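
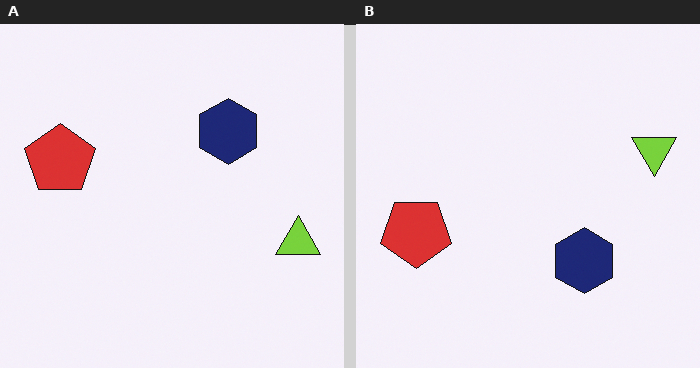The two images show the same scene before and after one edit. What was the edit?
It was flipped vertically (top ↔ bottom).

The navy hexagon is in the top of the left (A) image and the bottom of the right (B) — shapes on opposite sides of the horizontal midline have swapped in a mirror flip.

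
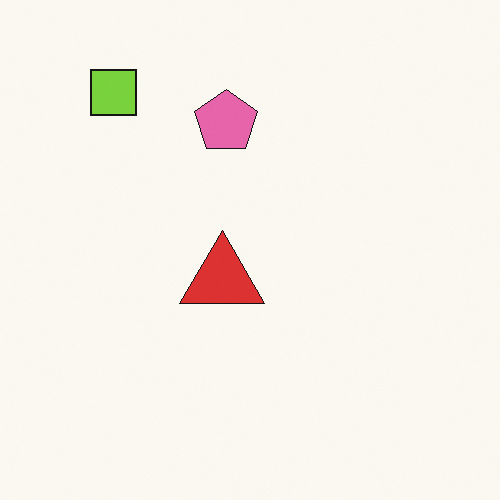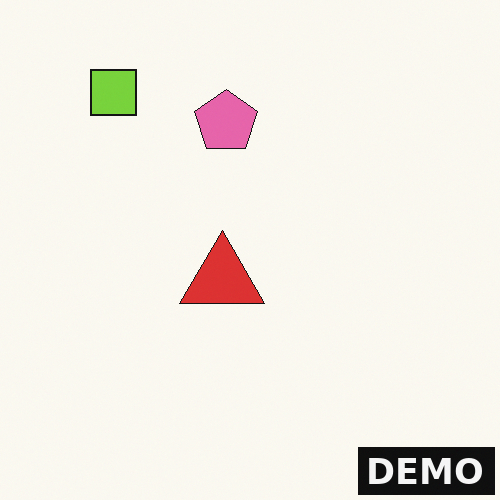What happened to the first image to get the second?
It was watermarked with the text "DEMO" in the lower-right corner.

A dark label reading "DEMO" appears in the lower-right corner.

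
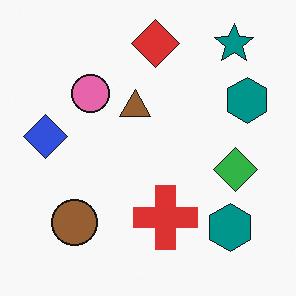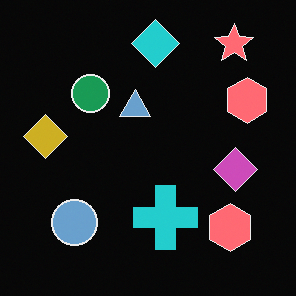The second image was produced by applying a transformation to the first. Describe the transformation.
The image was color-inverted (negative).

The light background has become dark and every shape's color is its complement — a photographic negative.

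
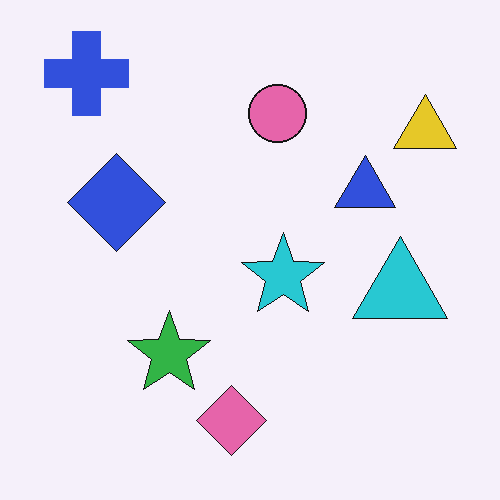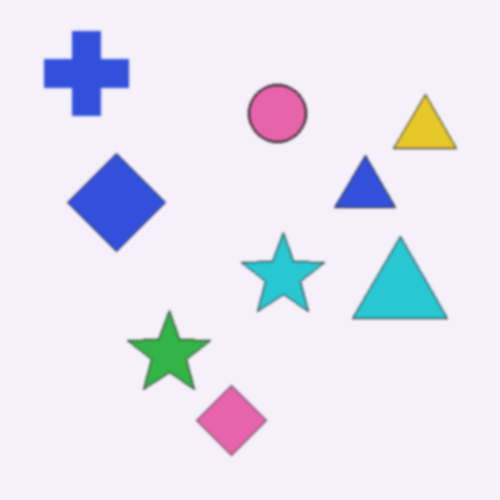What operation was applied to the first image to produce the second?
The image was given a subtle gaussian blur.

Shape edges and outlines are uniformly softened across the whole image.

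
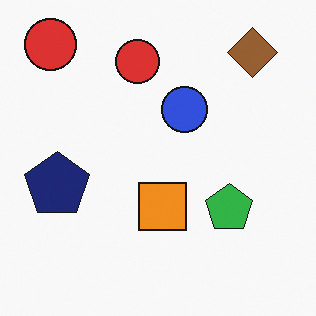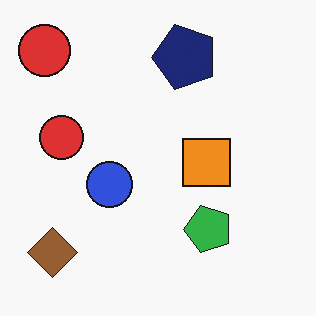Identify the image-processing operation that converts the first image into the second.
It was transposed (reflected across the top-left ↔ bottom-right diagonal).

Shapes have swapped their row and column positions — what was in the top-right is now in the bottom-left — a diagonal reflection.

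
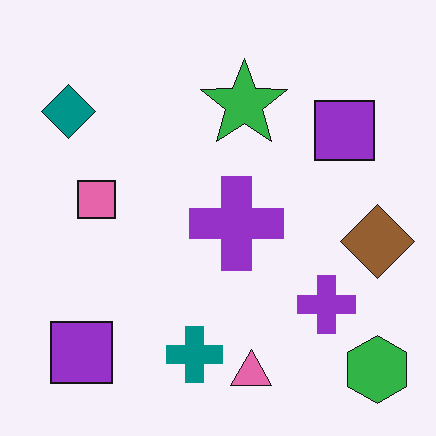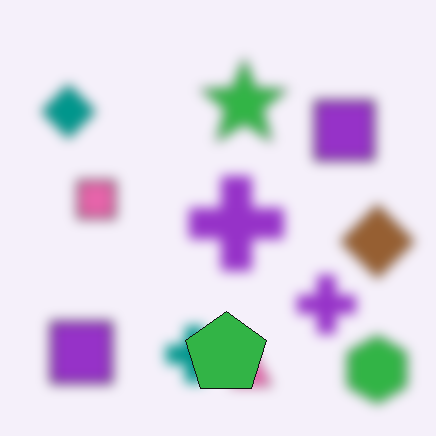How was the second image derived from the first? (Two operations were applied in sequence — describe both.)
It was heavily blurred, then overlaid with an additional green pentagon.

Shape edges and outlines are uniformly softened across the whole image. A green pentagon appears in the second image that is absent from the first.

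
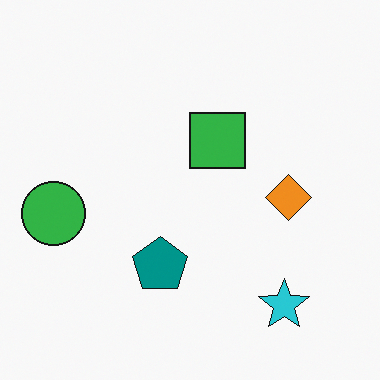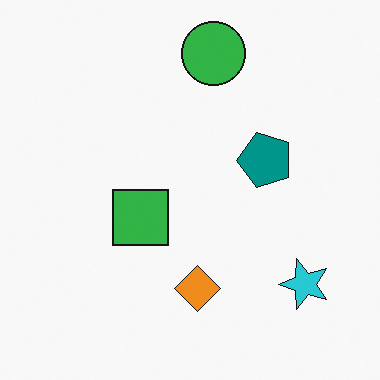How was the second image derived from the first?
The image was transposed (reflected across the top-left ↔ bottom-right diagonal).

Shapes have swapped their row and column positions — what was in the top-right is now in the bottom-left — a diagonal reflection.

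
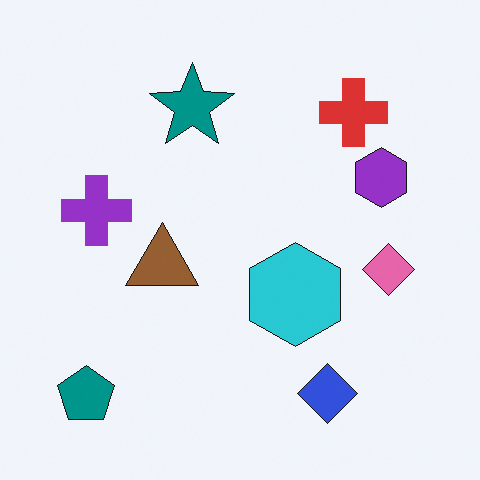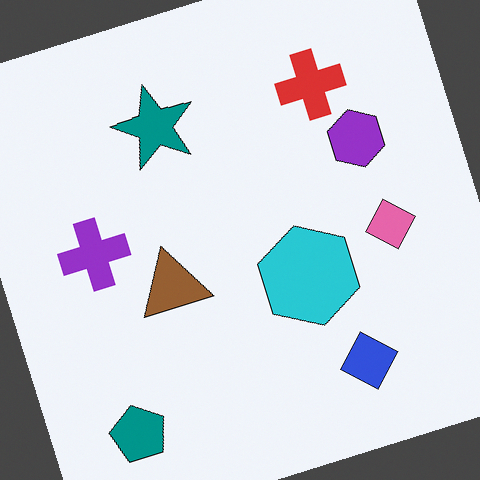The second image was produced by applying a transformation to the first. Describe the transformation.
It was rotated counter-clockwise by a moderate amount.

Every shape is tilted by the same angle and the image corners show triangular fill wedges — a whole-image rotation by a non-right angle.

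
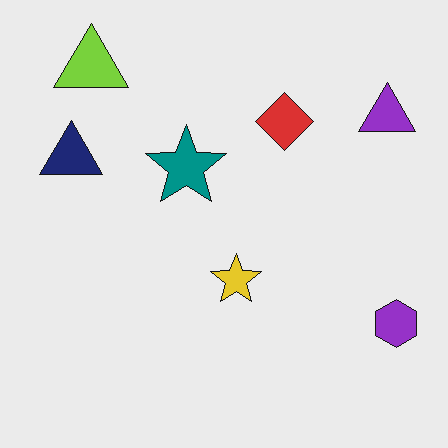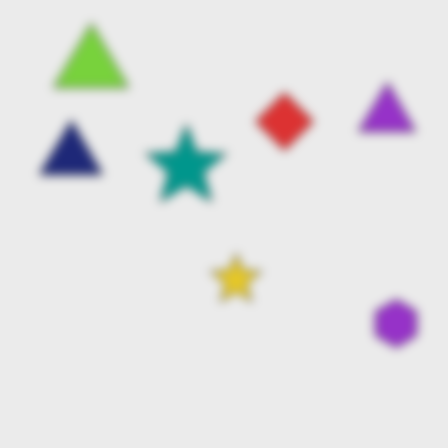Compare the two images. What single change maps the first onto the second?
The second image is the first heavily blurred.

Shape edges and outlines are uniformly softened across the whole image.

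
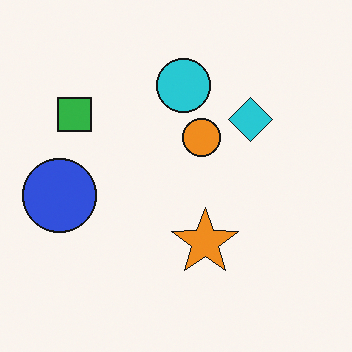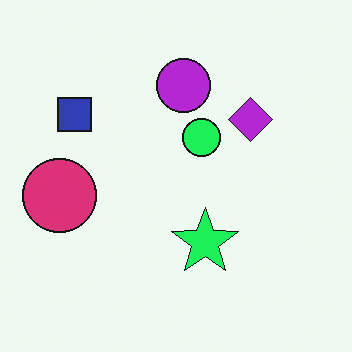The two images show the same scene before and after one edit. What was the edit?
The image was hue-shifted through roughly a third of the color wheel.

Every shape's color has rotated by the same amount around the hue wheel — a uniform hue shift.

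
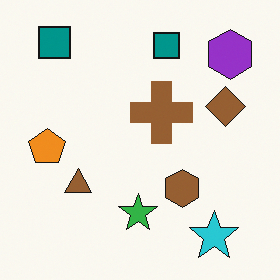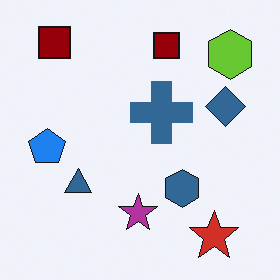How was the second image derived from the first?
The transformation is: hue-shifted through roughly half the color wheel.

Every shape's color has rotated by the same amount around the hue wheel — a uniform hue shift.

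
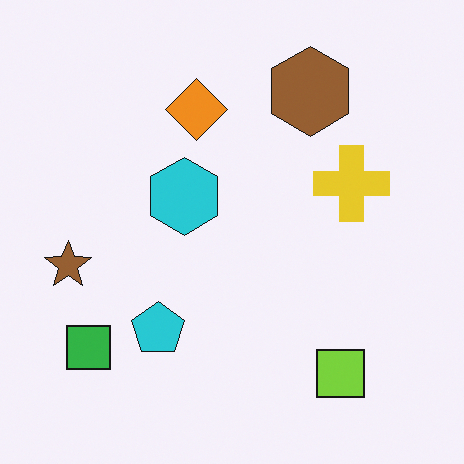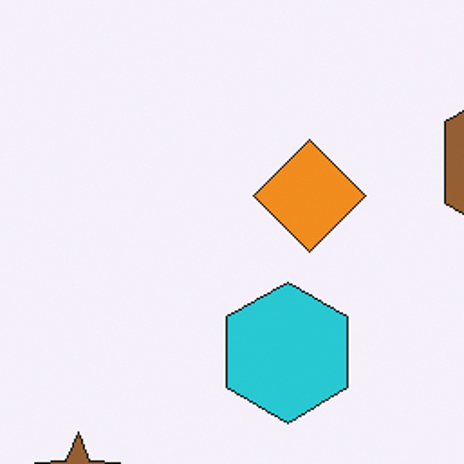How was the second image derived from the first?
Cropped to a noticeably smaller region and rescaled.

The visible shapes are larger and the field of view is narrower; shapes near the original edges may be partly or wholly outside the frame — a crop-and-rescale.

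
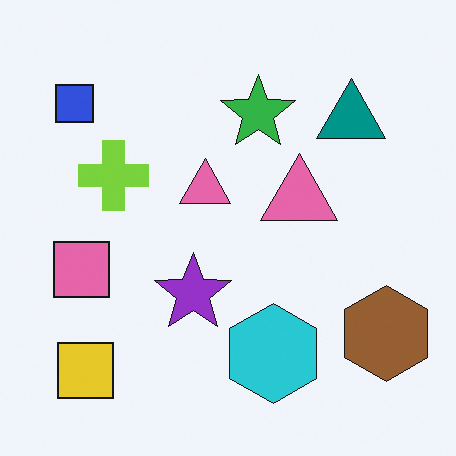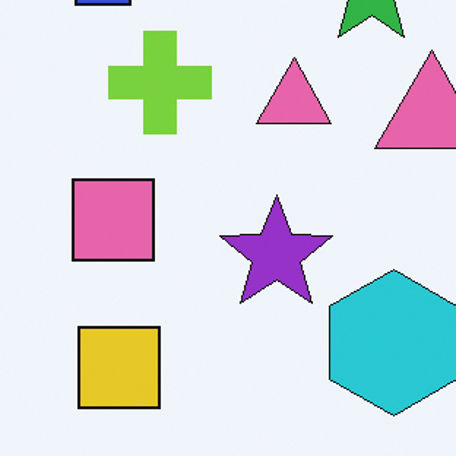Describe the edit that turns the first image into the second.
Cropped to a modestly smaller region and rescaled.

The visible shapes are larger and the field of view is narrower; shapes near the original edges may be partly or wholly outside the frame — a crop-and-rescale.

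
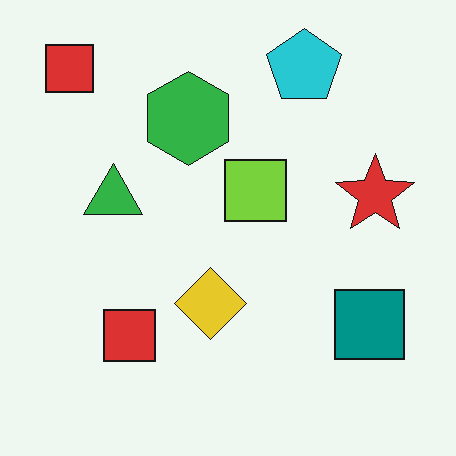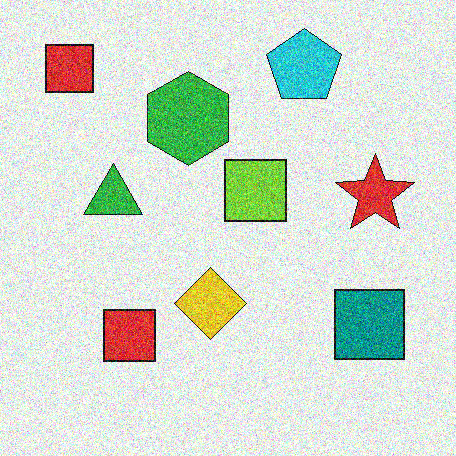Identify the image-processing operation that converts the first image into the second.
The image was degraded with a thick layer of grain.

Random speckle covers the whole image, including the flat background.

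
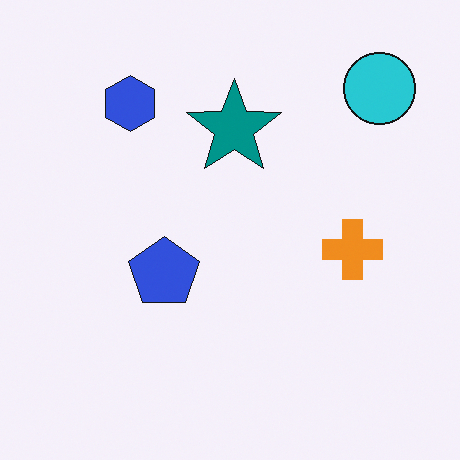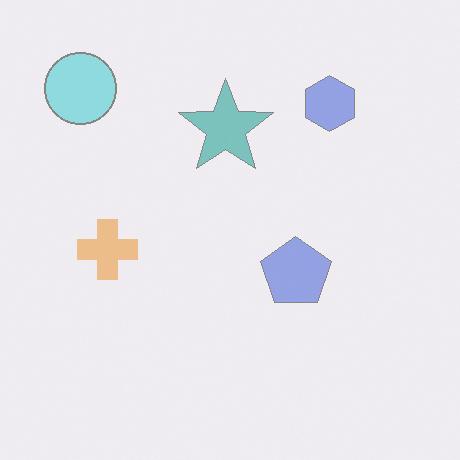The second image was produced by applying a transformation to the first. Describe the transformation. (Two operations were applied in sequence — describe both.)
Flipped horizontally (left ↔ right), then washed out (contrast reduced).

The cyan circle is in the top-right of the first image and the top-left of the second — shapes on opposite sides of the vertical midline have swapped in a mirror flip. Tones are pushed toward mid-grey across the whole image — a global contrast change.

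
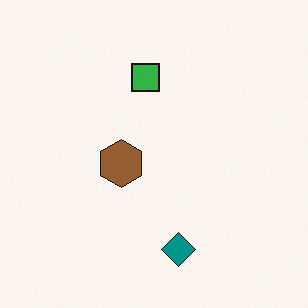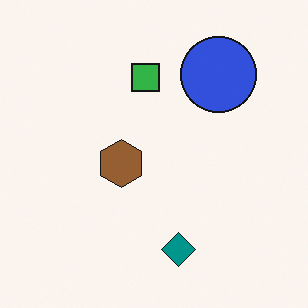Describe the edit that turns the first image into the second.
The image was overlaid with an additional blue circle.

A blue circle appears in the second image that is absent from the first.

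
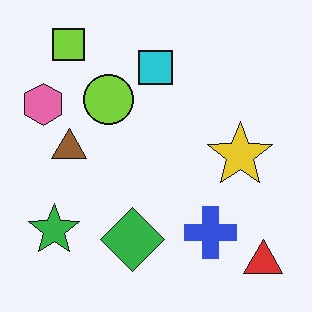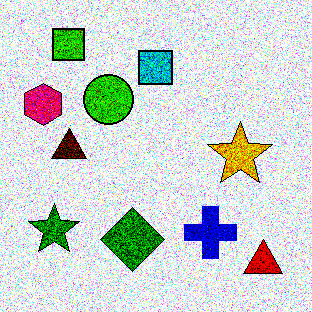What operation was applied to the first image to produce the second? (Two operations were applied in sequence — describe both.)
The transformation is: degraded with strong gaussian noise, then given much higher contrast.

Random speckle covers the whole image, including the flat background. Tones are pushed away from mid-grey across the whole image — a global contrast change.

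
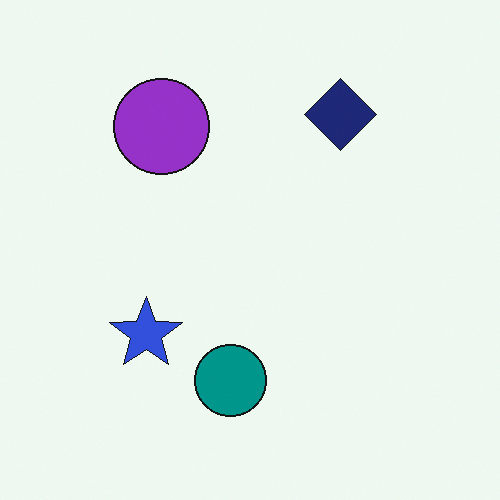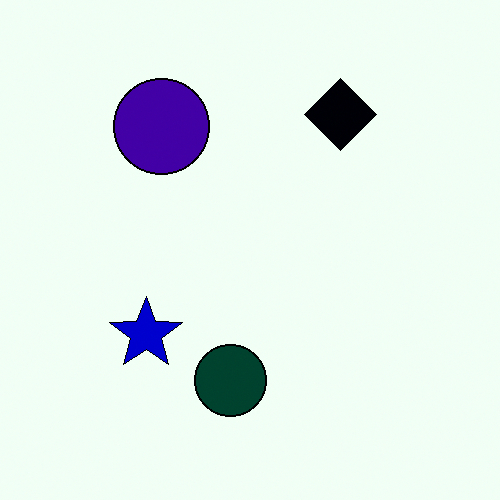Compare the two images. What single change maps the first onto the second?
The second image is the first given much higher contrast.

Tones are pushed away from mid-grey across the whole image — a global contrast change.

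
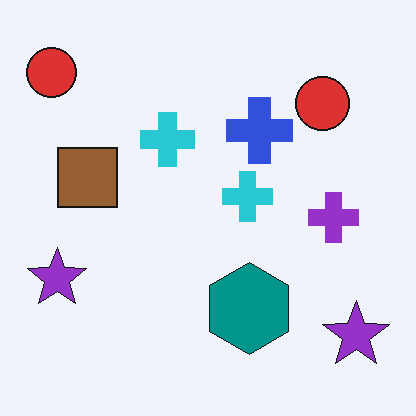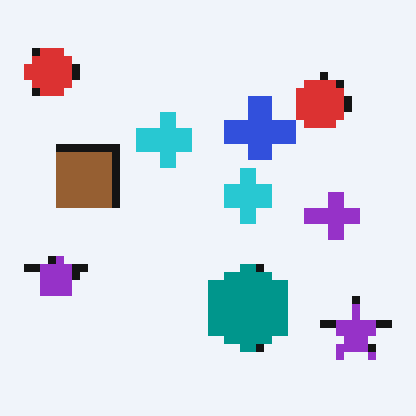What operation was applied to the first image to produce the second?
It was moderately pixelated.

Shapes are reduced to large square blocks; fine edges and outlines are lost — a downscale-then-upscale (mosaic) effect.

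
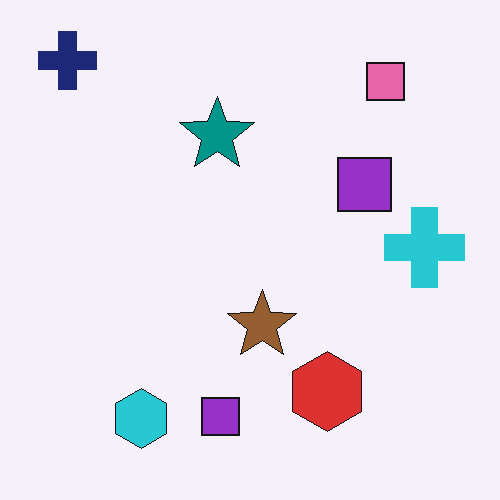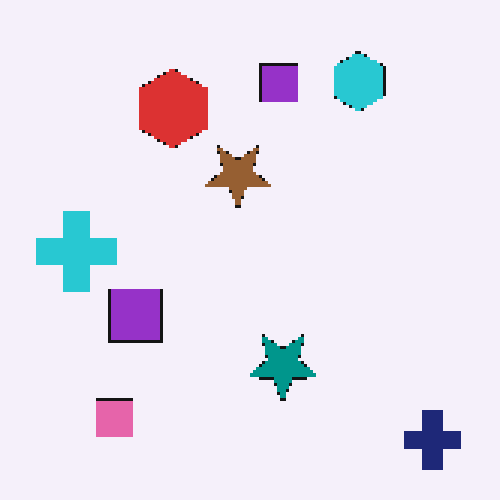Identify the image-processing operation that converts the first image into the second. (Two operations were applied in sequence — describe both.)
The second image is the first lightly pixelated (a mild mosaic effect), then rotated 180°.

Shapes are reduced to large square blocks; fine edges and outlines are lost — a downscale-then-upscale (mosaic) effect. The navy cross sits in the top-left of the first image and the bottom-right of the second — consistent with a whole-image 180° rotation.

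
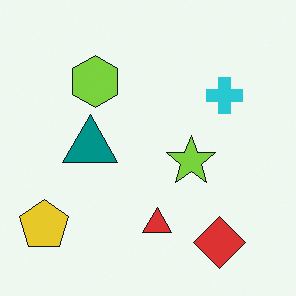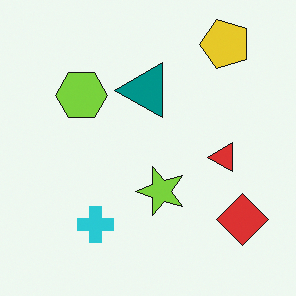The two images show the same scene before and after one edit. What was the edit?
The transformation is: transposed (reflected across the top-left ↔ bottom-right diagonal).

Shapes have swapped their row and column positions — what was in the top-right is now in the bottom-left — a diagonal reflection.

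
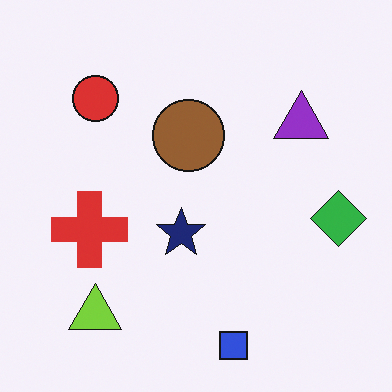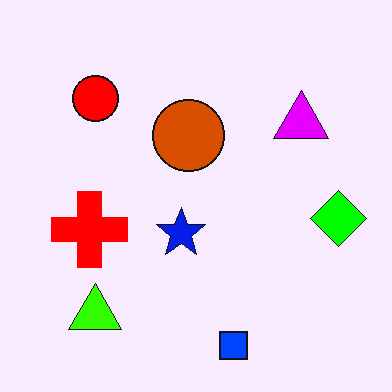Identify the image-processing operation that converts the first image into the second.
This is the original image made much more vivid (saturation change).

All colors are more vivid — a global saturation change.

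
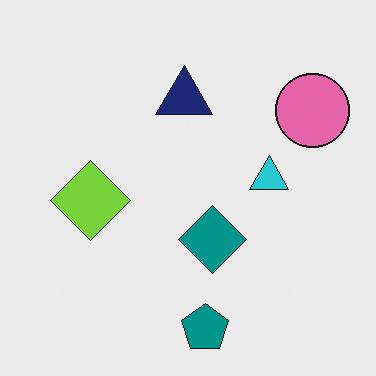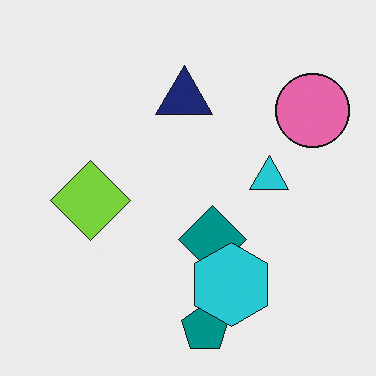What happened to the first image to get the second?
The second image is the first overlaid with an additional cyan hexagon.

A cyan hexagon appears in the second image that is absent from the first.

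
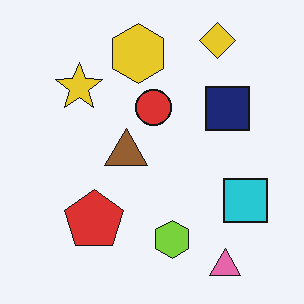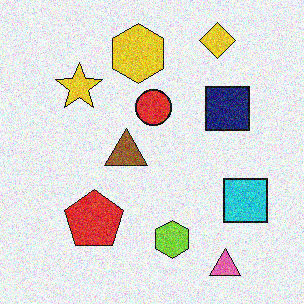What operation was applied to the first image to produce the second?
The image was degraded with visible gaussian noise.

Random speckle covers the whole image, including the flat background.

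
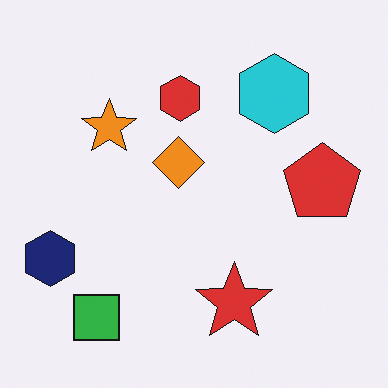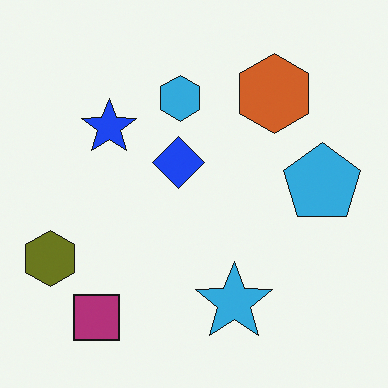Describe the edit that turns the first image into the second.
The second image is the first hue-shifted by a large amount.

Every shape's color has rotated by the same amount around the hue wheel — a uniform hue shift.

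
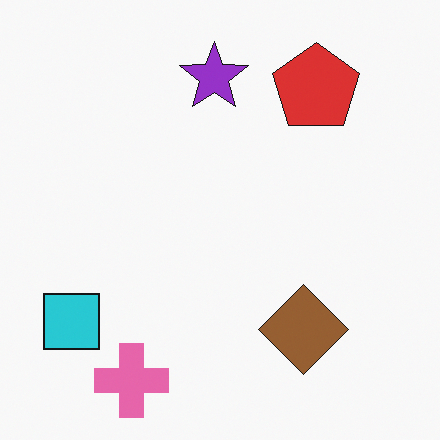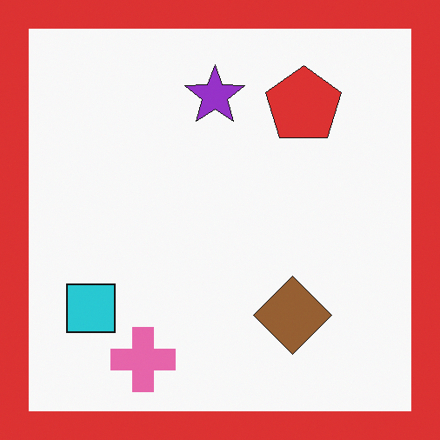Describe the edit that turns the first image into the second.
The transformation is: framed with a red border.

A solid red frame runs around the edge of the second image, with the content slightly shrunk inside it.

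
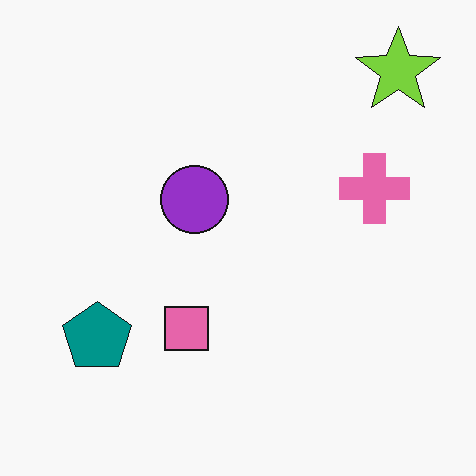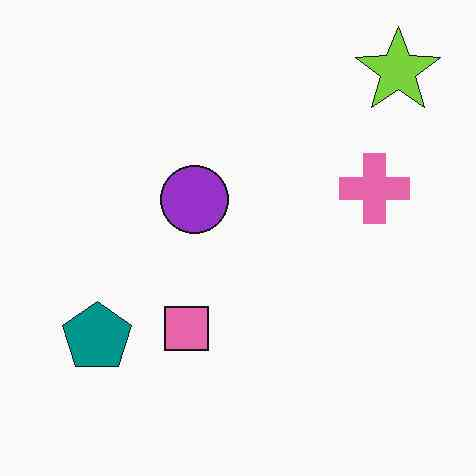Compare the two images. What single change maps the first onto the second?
The transformation is: given moderate JPEG compression.

Blocky 8×8 compression artifacts appear around shape edges and the flat background shows ringing — characteristic JPEG degradation.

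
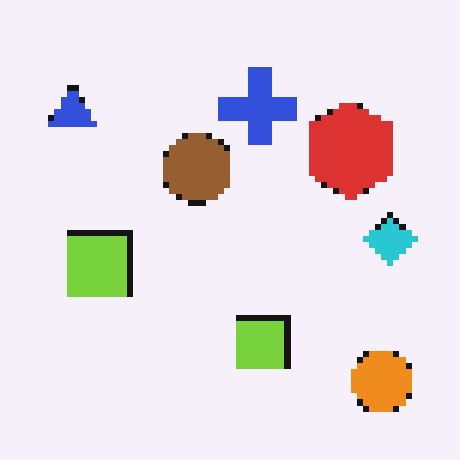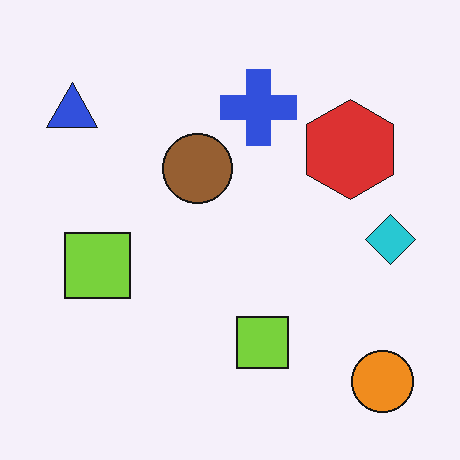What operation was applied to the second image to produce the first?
The image was moderately pixelated.

Shapes are reduced to large square blocks; fine edges and outlines are lost — a downscale-then-upscale (mosaic) effect.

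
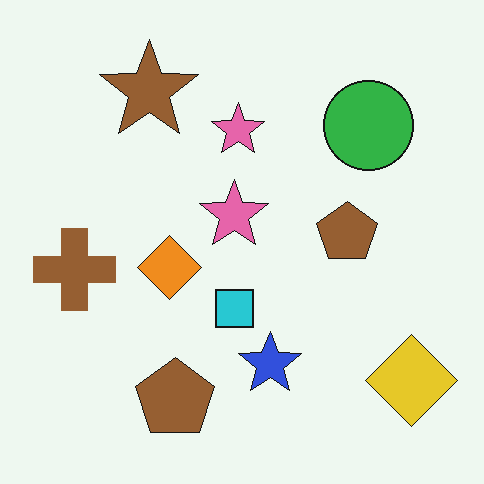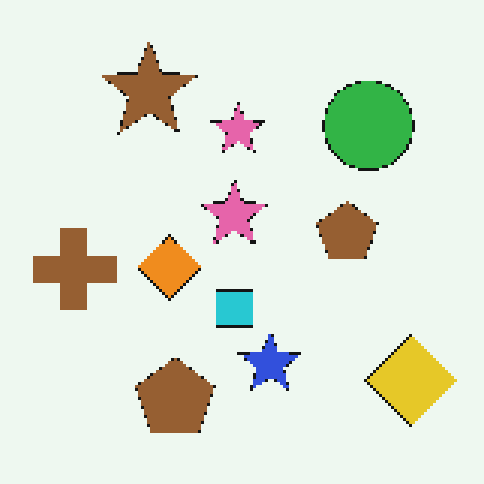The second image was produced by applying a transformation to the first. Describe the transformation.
The transformation is: mildly pixelated.

Shapes are reduced to large square blocks; fine edges and outlines are lost — a downscale-then-upscale (mosaic) effect.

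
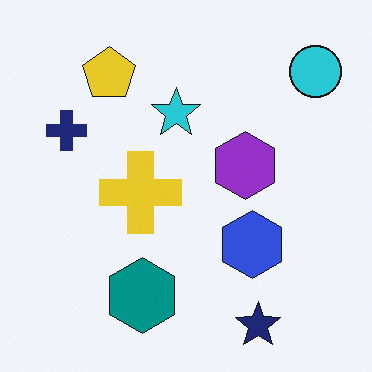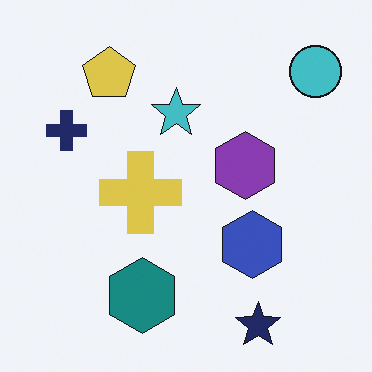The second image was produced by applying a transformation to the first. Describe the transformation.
The transformation is: slightly desaturated.

All colors are more muted and greyish — a global saturation change.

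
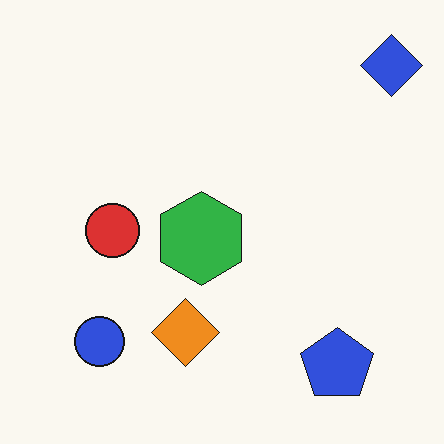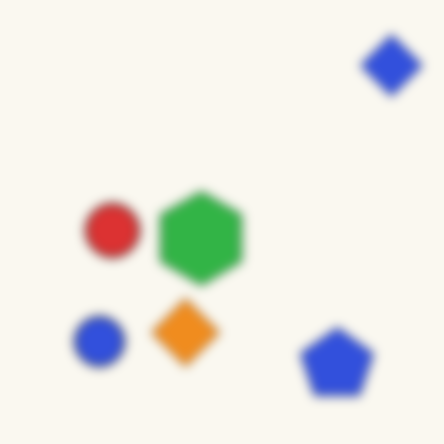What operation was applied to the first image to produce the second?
Strongly gaussian-blurred.

Shape edges and outlines are uniformly softened across the whole image.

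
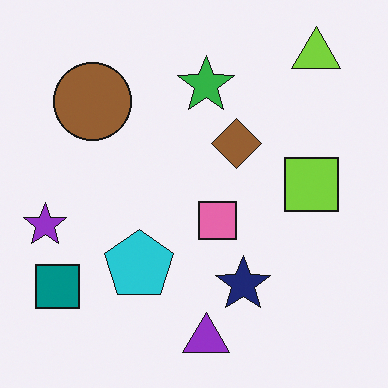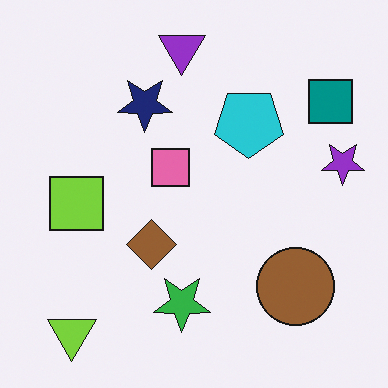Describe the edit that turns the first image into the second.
This is the original image rotated 180°.

The lime triangle sits in the top-right of the first image and the bottom-left of the second — consistent with a whole-image 180° rotation.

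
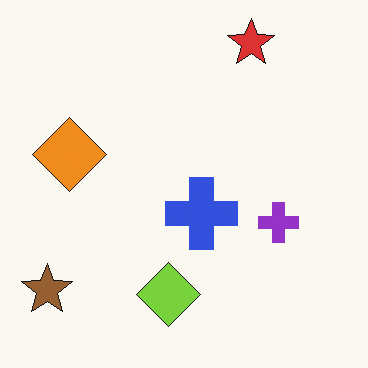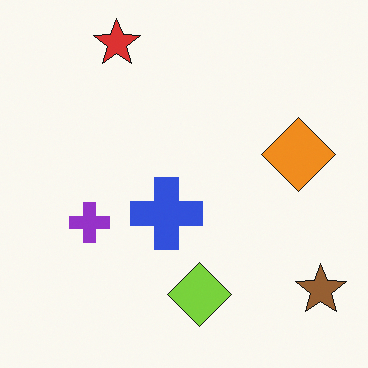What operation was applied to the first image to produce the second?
Flipped horizontally (left ↔ right).

The brown star is in the bottom-left of the first image and the bottom-right of the second — shapes on opposite sides of the vertical midline have swapped in a mirror flip.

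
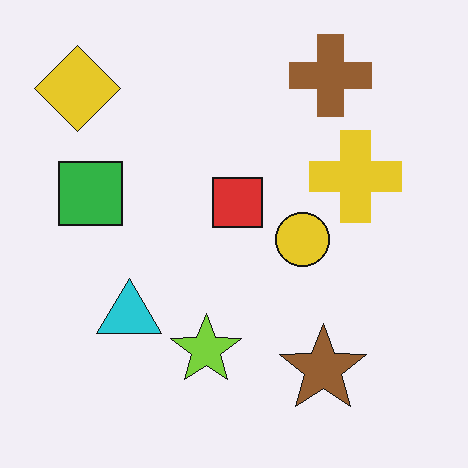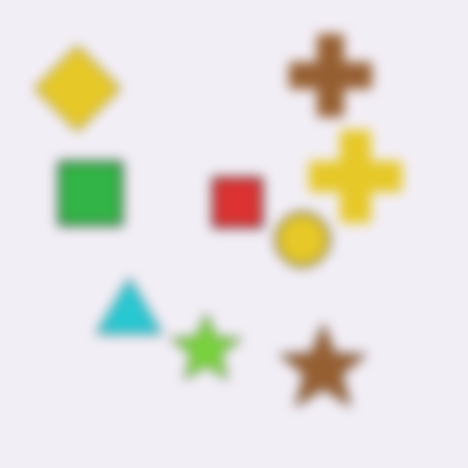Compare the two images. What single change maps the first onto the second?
This is the original image strongly gaussian-blurred.

Shape edges and outlines are uniformly softened across the whole image.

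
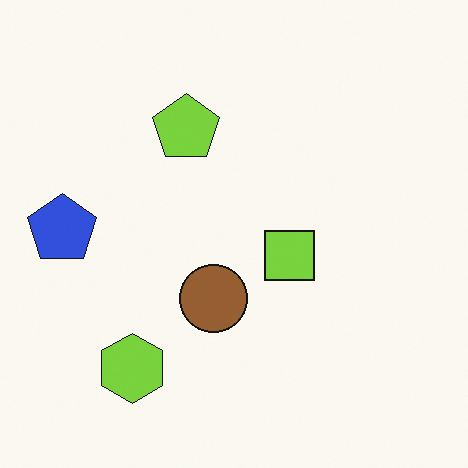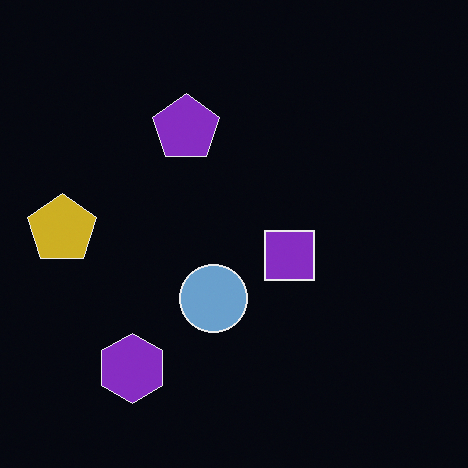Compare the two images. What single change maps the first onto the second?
It was color-inverted (negative).

The light background has become dark and every shape's color is its complement — a photographic negative.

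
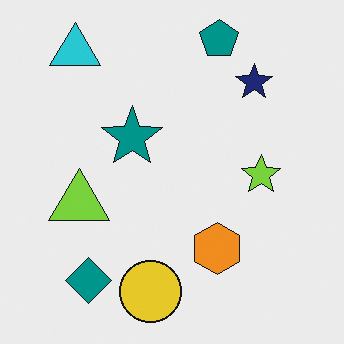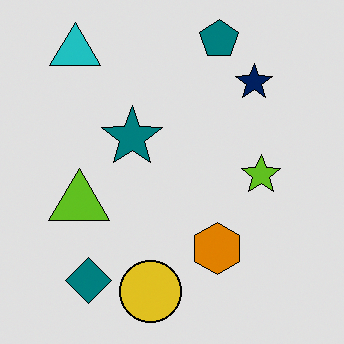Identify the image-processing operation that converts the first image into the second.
The transformation is: posterized to a reduced palette.

Each flat color has snapped to a coarser quantized level — most visibly, the near-white background has dropped to a flat grey.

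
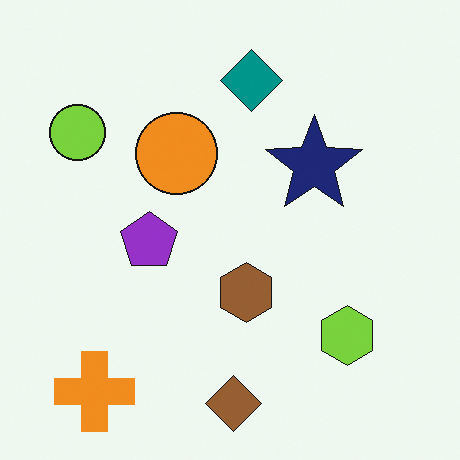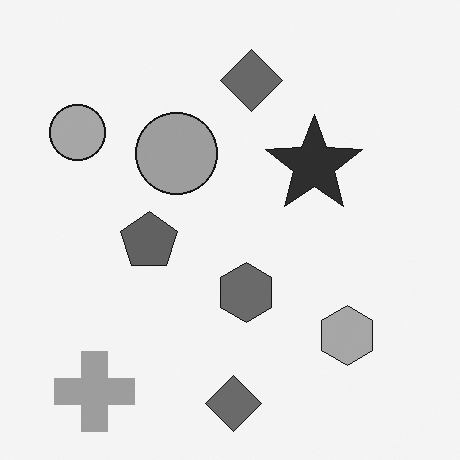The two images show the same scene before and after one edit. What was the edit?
This is the original image converted to grayscale.

All color is removed — every shape is now a shade of grey.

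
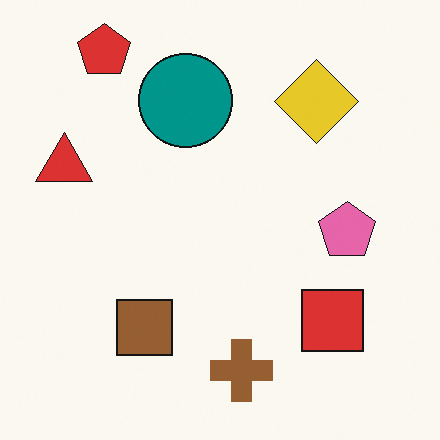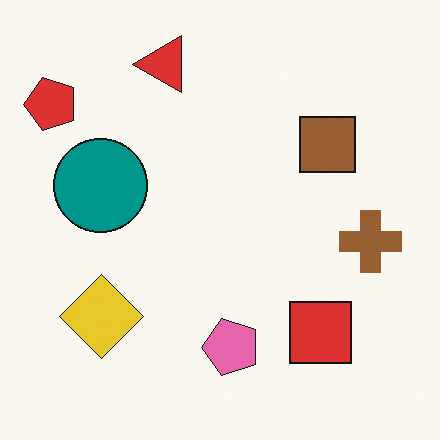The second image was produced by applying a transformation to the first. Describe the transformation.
The transformation is: transposed (reflected across the top-left ↔ bottom-right diagonal).

Shapes have swapped their row and column positions — what was in the top-right is now in the bottom-left — a diagonal reflection.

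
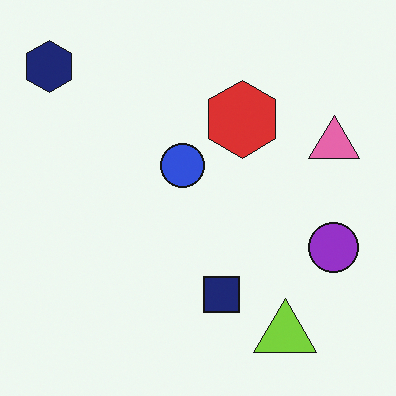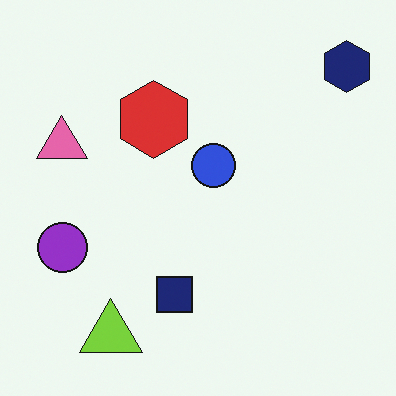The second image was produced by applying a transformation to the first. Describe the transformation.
The second image is the first flipped horizontally (left ↔ right).

The navy hexagon is in the top-left of the first image and the top-right of the second — shapes on opposite sides of the vertical midline have swapped in a mirror flip.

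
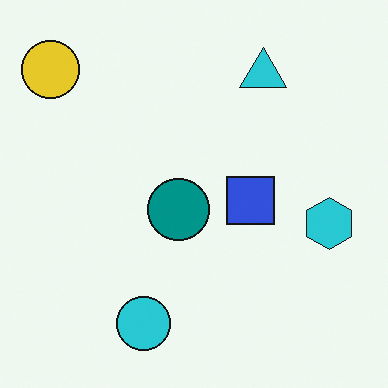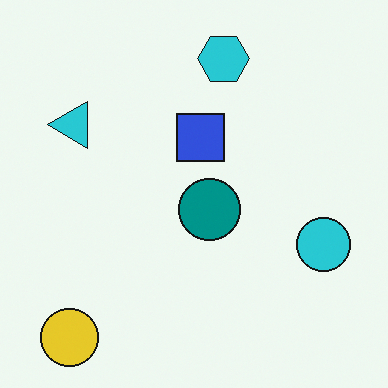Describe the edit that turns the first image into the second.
It was rotated 90° counter-clockwise.

The yellow circle sits in the top-left of the first image and the bottom-left of the second — consistent with a whole-image 90° counter-clockwise rotation.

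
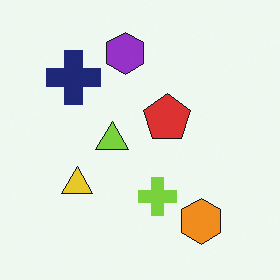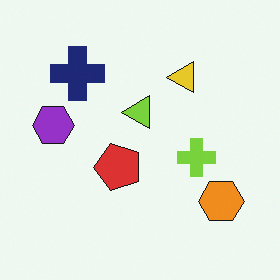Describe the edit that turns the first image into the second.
The transformation is: transposed (reflected across the top-left ↔ bottom-right diagonal).

Shapes have swapped their row and column positions — what was in the top-right is now in the bottom-left — a diagonal reflection.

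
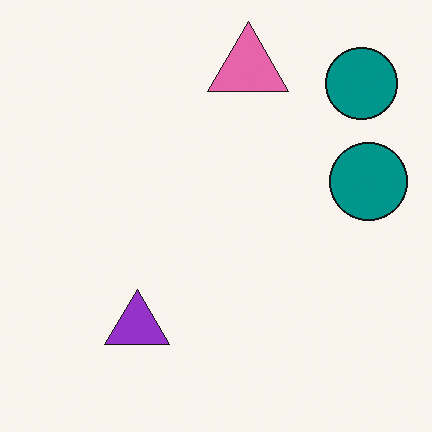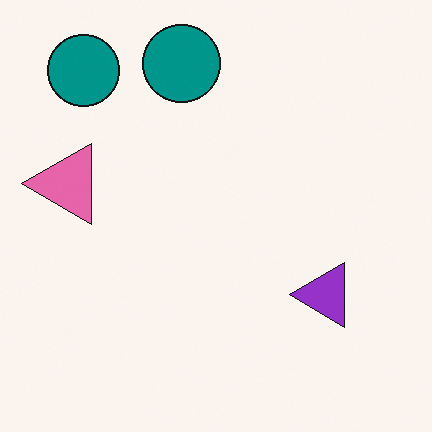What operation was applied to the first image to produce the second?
This is the original image rotated 90° counter-clockwise.

The pink triangle sits in the top of the first image and the left of the second — consistent with a whole-image 90° counter-clockwise rotation.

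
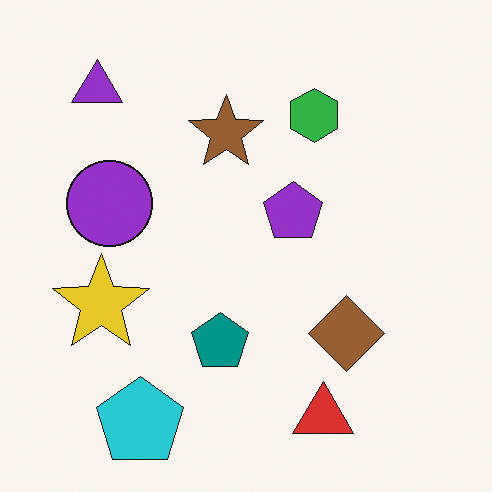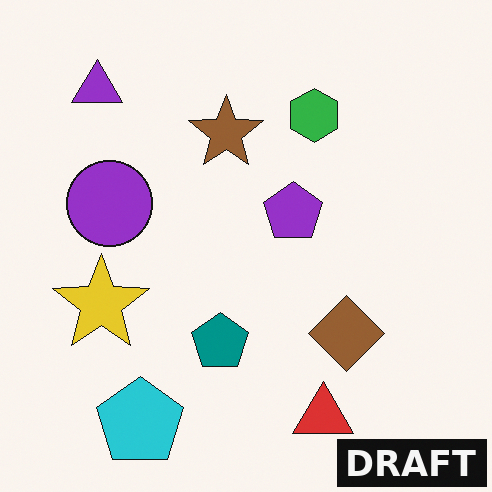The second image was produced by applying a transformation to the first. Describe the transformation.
The transformation is: watermarked with the text "DRAFT" in the lower-right corner.

A dark label reading "DRAFT" appears in the lower-right corner.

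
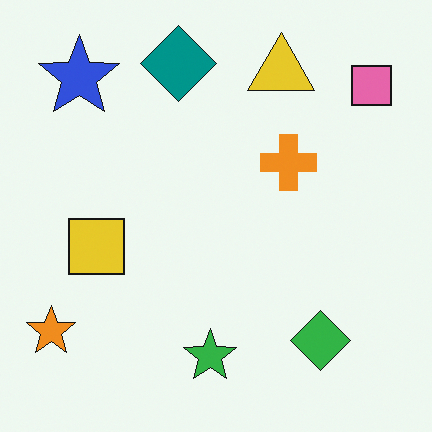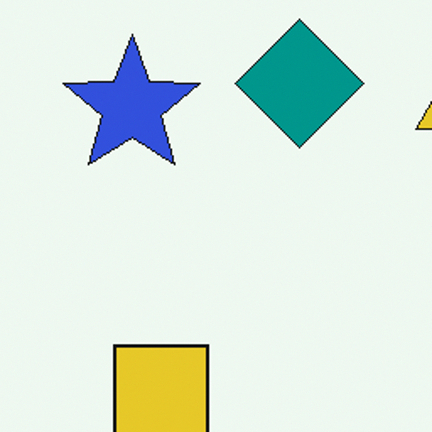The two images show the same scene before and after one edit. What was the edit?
Cropped tightly and scaled back up.

The visible shapes are larger and the field of view is narrower; shapes near the original edges may be partly or wholly outside the frame — a crop-and-rescale.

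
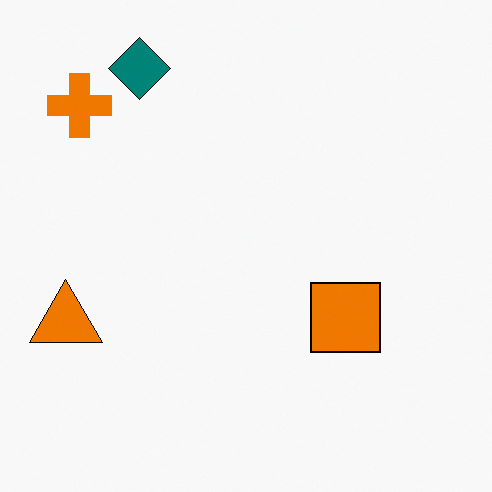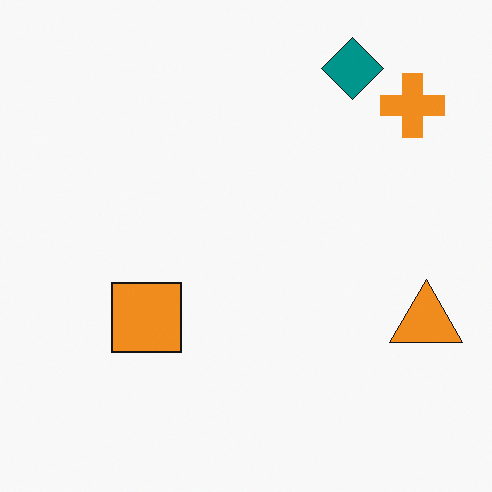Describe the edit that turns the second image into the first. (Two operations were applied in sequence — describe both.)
The first image is the second flipped horizontally (left ↔ right), then given slightly increased contrast.

The orange triangle is in the right of the second image and the left of the first — shapes on opposite sides of the vertical midline have swapped in a mirror flip. Tones are pushed away from mid-grey across the whole image — a global contrast change.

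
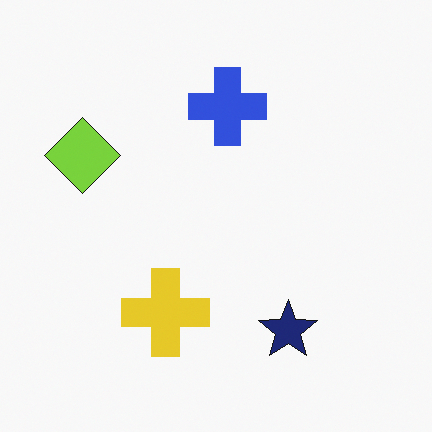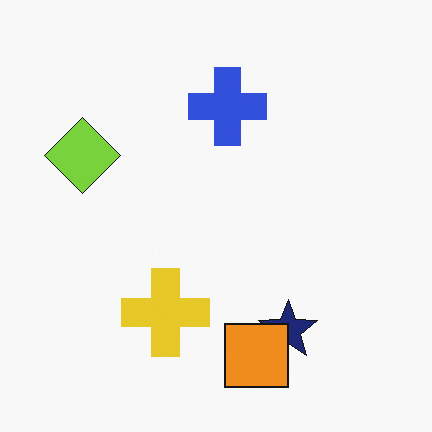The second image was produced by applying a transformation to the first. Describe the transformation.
The second image is the first overlaid with an additional orange square.

An orange square appears in the second image that is absent from the first.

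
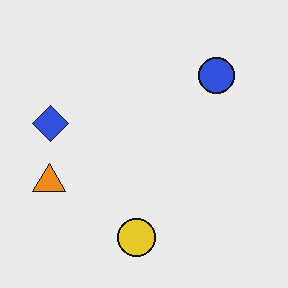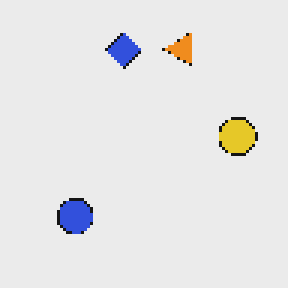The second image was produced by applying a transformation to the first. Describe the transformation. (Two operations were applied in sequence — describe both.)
The transformation is: transposed (reflected across the top-left ↔ bottom-right diagonal), then mildly pixelated.

Shapes have swapped their row and column positions — what was in the top-right is now in the bottom-left — a diagonal reflection. Shapes are reduced to large square blocks; fine edges and outlines are lost — a downscale-then-upscale (mosaic) effect.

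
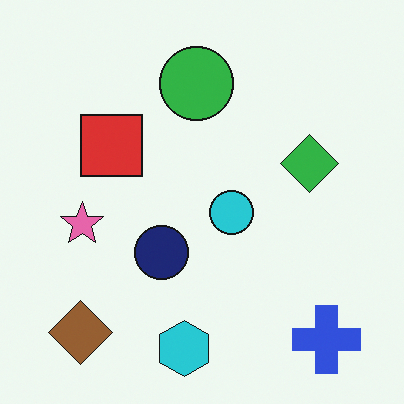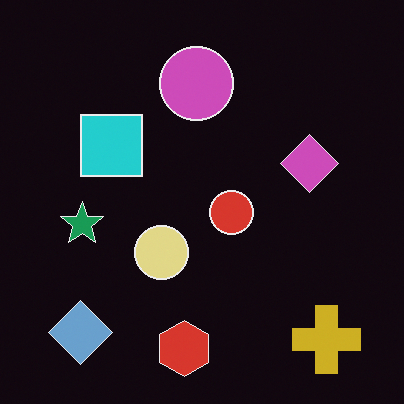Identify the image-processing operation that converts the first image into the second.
The image was color-inverted (negative).

The light background has become dark and every shape's color is its complement — a photographic negative.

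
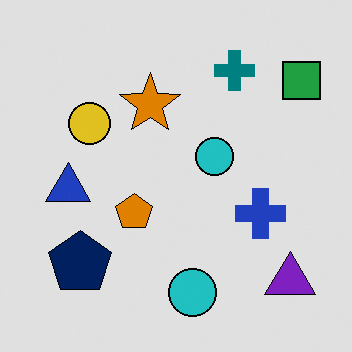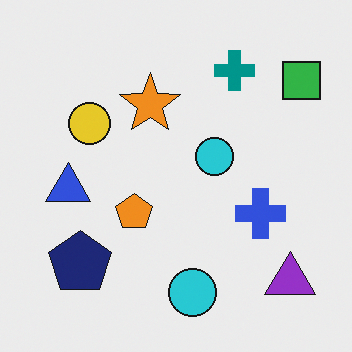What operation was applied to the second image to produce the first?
The transformation is: posterized to a reduced palette.

Each flat color has snapped to a coarser quantized level — most visibly, the near-white background has dropped to a flat grey.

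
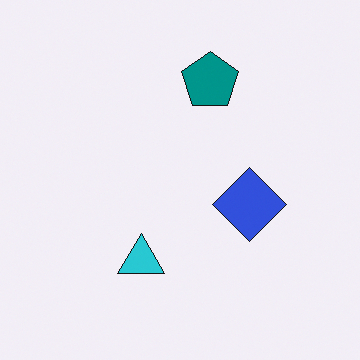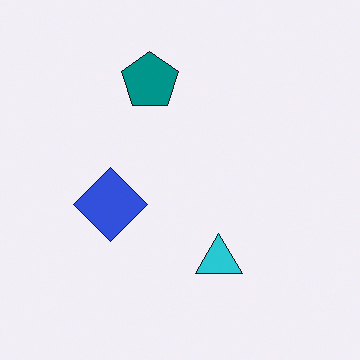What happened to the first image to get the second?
The transformation is: flipped horizontally (left ↔ right).

The blue diamond is in the right of the first image and the left of the second — shapes on opposite sides of the vertical midline have swapped in a mirror flip.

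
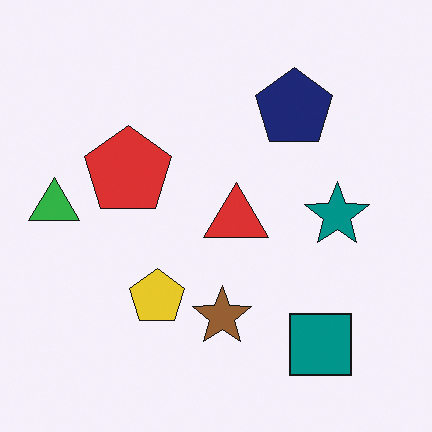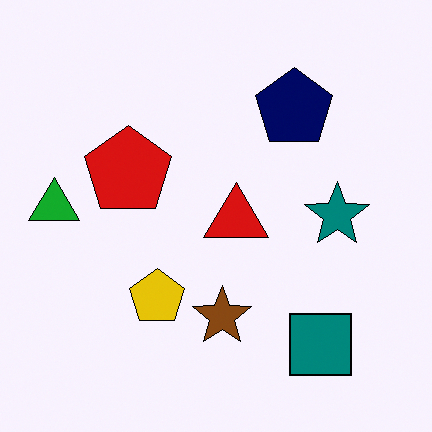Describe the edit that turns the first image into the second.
This is the original image given slightly increased contrast.

Tones are pushed away from mid-grey across the whole image — a global contrast change.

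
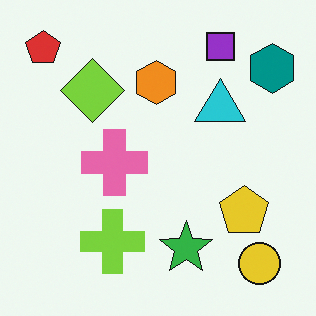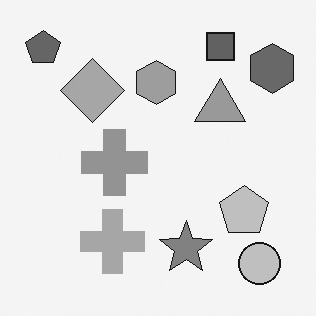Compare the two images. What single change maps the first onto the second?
It was converted to grayscale.

All color is removed — every shape is now a shade of grey.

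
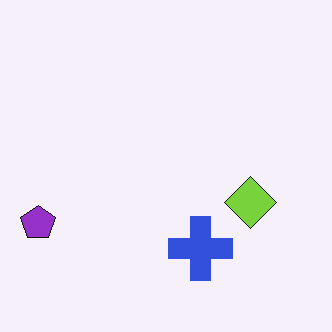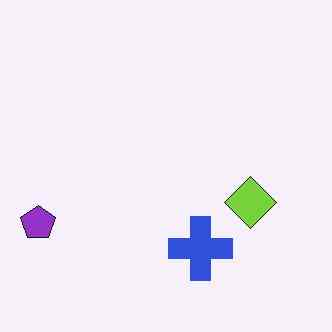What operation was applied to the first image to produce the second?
It was JPEG-compressed with visible artifacts.

Blocky 8×8 compression artifacts appear around shape edges and the flat background shows ringing — characteristic JPEG degradation.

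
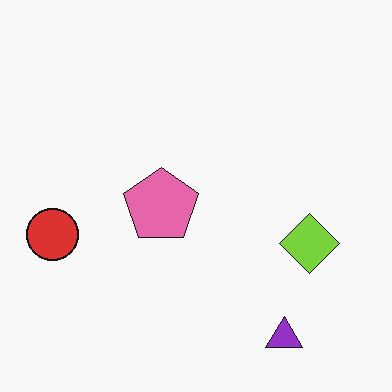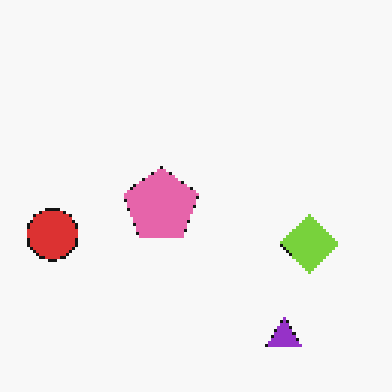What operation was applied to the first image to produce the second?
Lightly pixelated (a mild mosaic effect).

Shapes are reduced to large square blocks; fine edges and outlines are lost — a downscale-then-upscale (mosaic) effect.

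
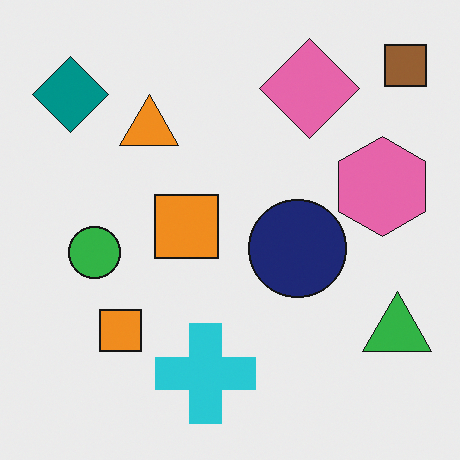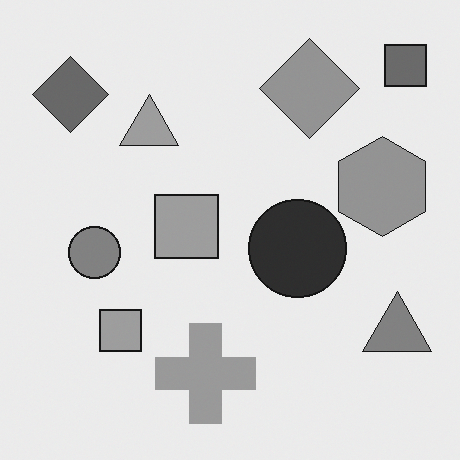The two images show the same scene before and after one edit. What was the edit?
Converted to grayscale.

All color is removed — every shape is now a shade of grey.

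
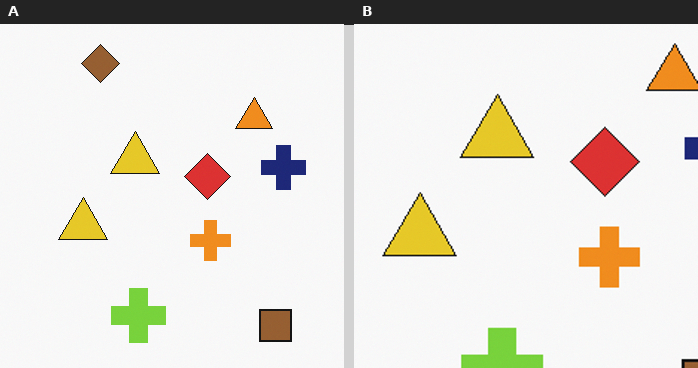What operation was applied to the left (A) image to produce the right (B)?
Cropped to a modestly smaller region and rescaled.

The visible shapes are larger and the field of view is narrower; shapes near the original edges may be partly or wholly outside the frame — a crop-and-rescale.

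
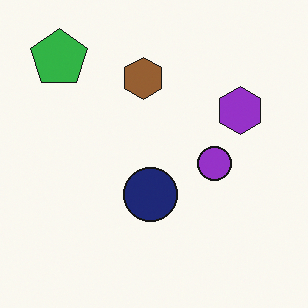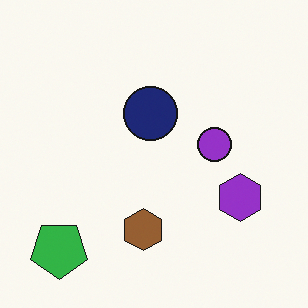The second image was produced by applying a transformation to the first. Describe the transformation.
The transformation is: flipped vertically (top ↔ bottom).

The green pentagon is in the top-left of the first image and the bottom-left of the second — shapes on opposite sides of the horizontal midline have swapped in a mirror flip.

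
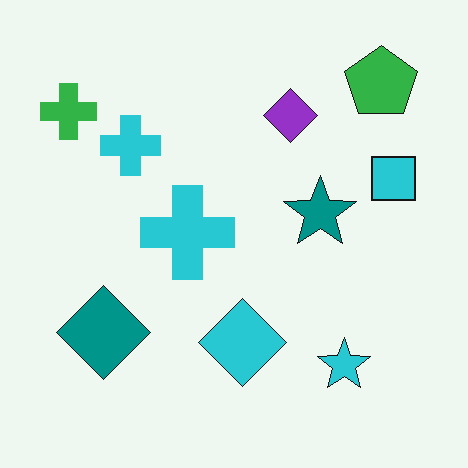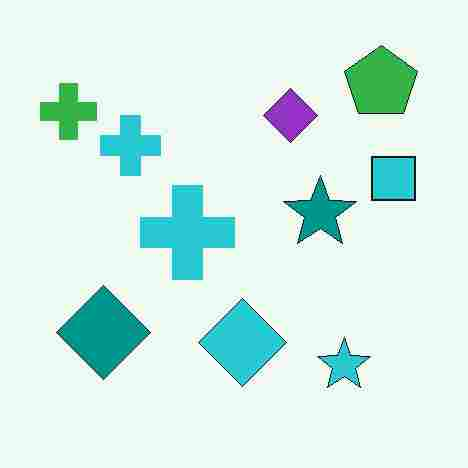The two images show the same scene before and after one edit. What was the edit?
This is the original image degraded with heavy JPEG compression.

Blocky 8×8 compression artifacts appear around shape edges and the flat background shows ringing — characteristic JPEG degradation.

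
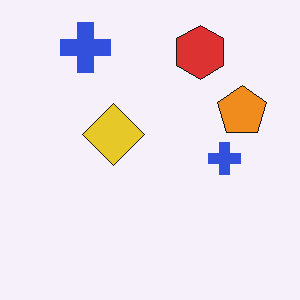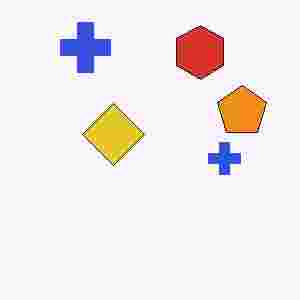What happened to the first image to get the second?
It was heavily JPEG-compressed with obvious blocking artifacts.

Blocky 8×8 compression artifacts appear around shape edges and the flat background shows ringing — characteristic JPEG degradation.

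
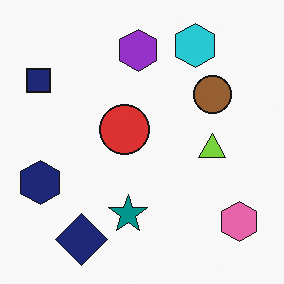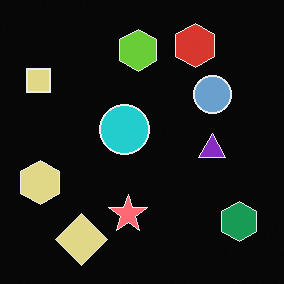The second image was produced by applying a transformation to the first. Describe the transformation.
The image was color-inverted (negative).

The light background has become dark and every shape's color is its complement — a photographic negative.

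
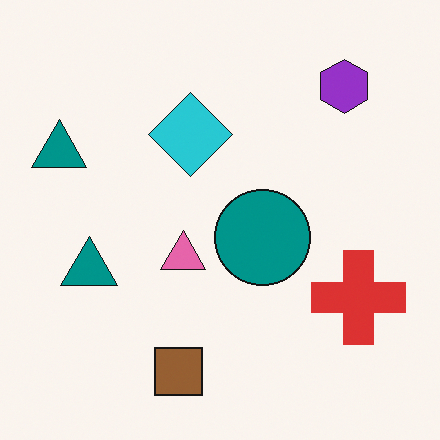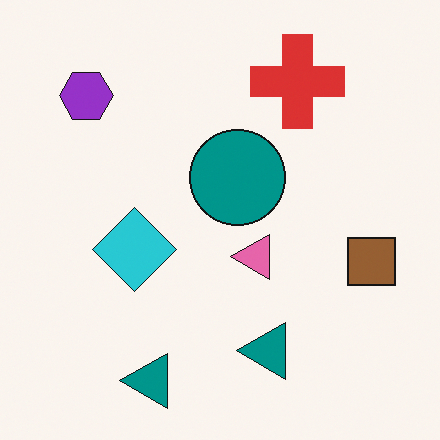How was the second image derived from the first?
Rotated 90° counter-clockwise.

The purple hexagon sits in the top-right of the first image and the top-left of the second — consistent with a whole-image 90° counter-clockwise rotation.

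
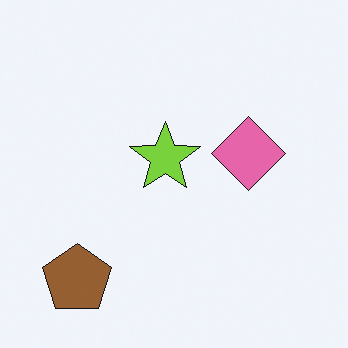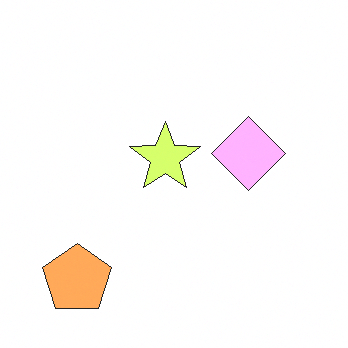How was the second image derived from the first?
The transformation is: noticeably brightened.

Every pixel — background and shapes alike — is uniformly brightened.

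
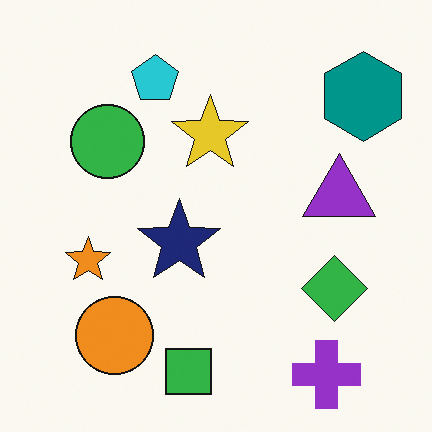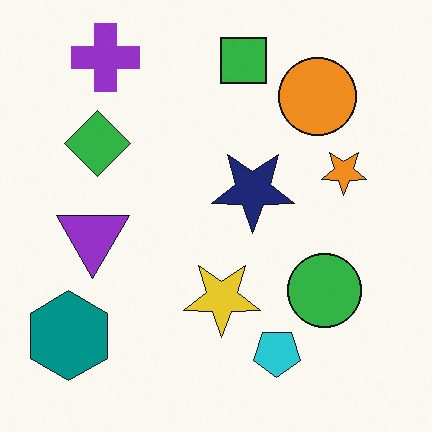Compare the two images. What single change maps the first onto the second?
It was rotated 180°.

The purple cross sits in the bottom-right of the first image and the top-left of the second — consistent with a whole-image 180° rotation.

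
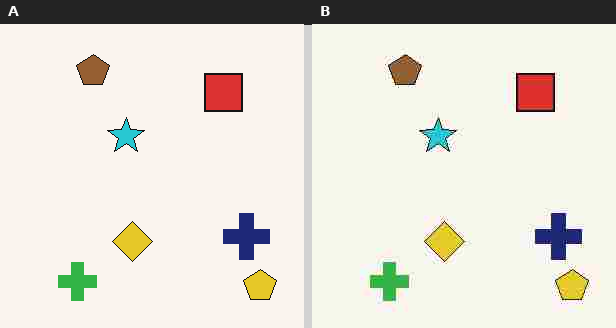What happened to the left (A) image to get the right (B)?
The right (B) image is the left (A) degraded with heavy JPEG compression.

Blocky 8×8 compression artifacts appear around shape edges and the flat background shows ringing — characteristic JPEG degradation.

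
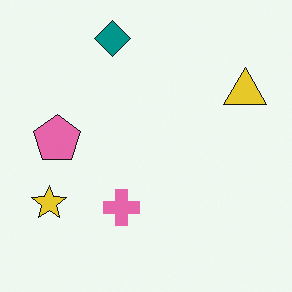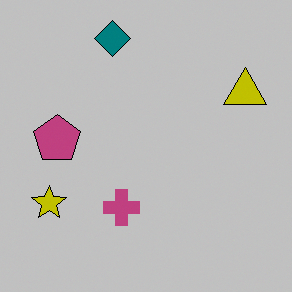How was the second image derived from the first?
Heavily posterized to just a handful of flat colors.

Each flat color has snapped to a coarser quantized level — most visibly, the near-white background has dropped to a flat grey.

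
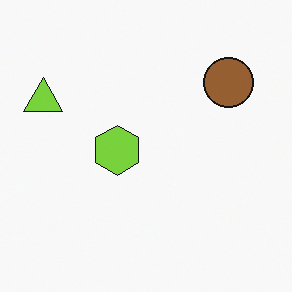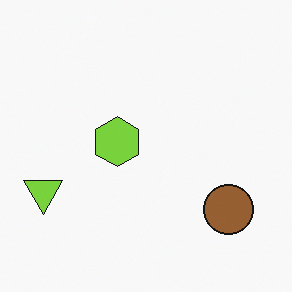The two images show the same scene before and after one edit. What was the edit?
This is the original image flipped vertically (top ↔ bottom).

The brown circle is in the top-right of the first image and the bottom-right of the second — shapes on opposite sides of the horizontal midline have swapped in a mirror flip.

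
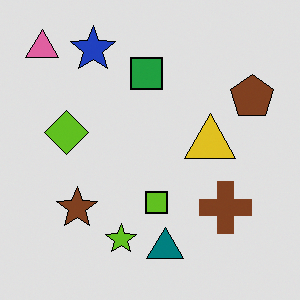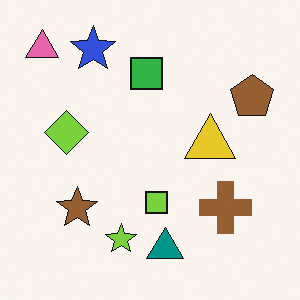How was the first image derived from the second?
The image was posterized to a reduced palette.

Each flat color has snapped to a coarser quantized level — most visibly, the near-white background has dropped to a flat grey.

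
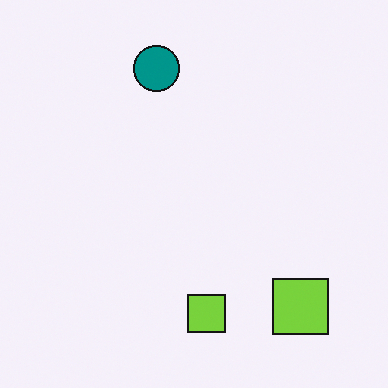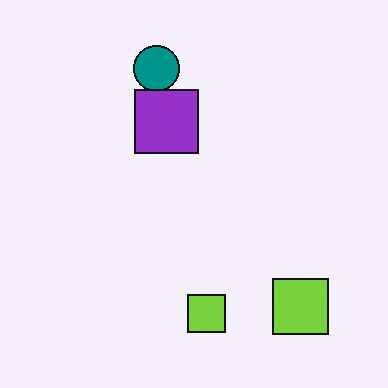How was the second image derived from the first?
The image was overlaid with an additional purple square.

A purple square appears in the second image that is absent from the first.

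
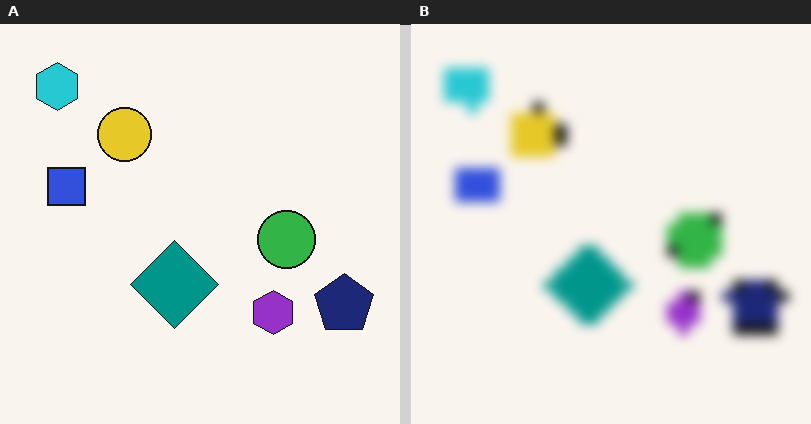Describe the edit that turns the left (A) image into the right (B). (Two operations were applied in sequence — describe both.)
The right (B) image is the left (A) coarsely pixelated, then strongly gaussian-blurred.

Shapes are reduced to large square blocks; fine edges and outlines are lost — a downscale-then-upscale (mosaic) effect. Shape edges and outlines are uniformly softened across the whole image.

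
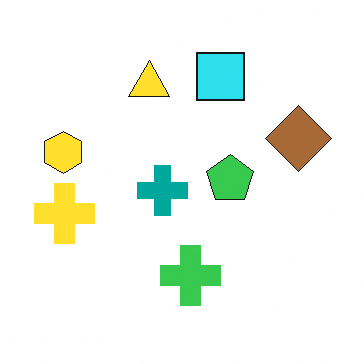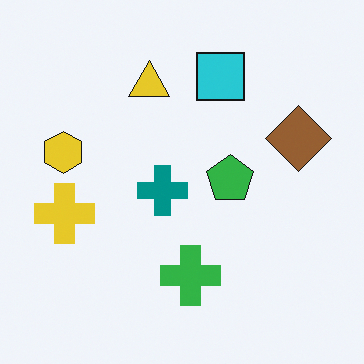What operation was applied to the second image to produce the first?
The transformation is: slightly brightened.

Every pixel — background and shapes alike — is uniformly brightened.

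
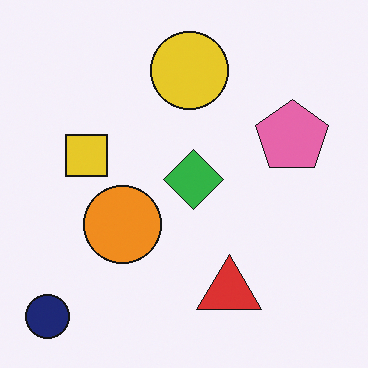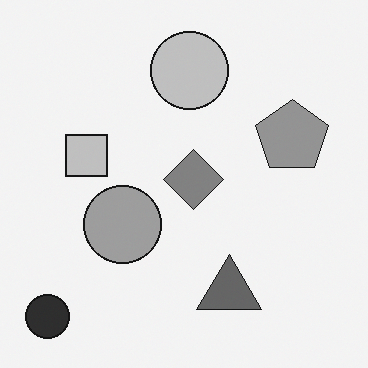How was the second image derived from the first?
Converted to grayscale.

All color is removed — every shape is now a shade of grey.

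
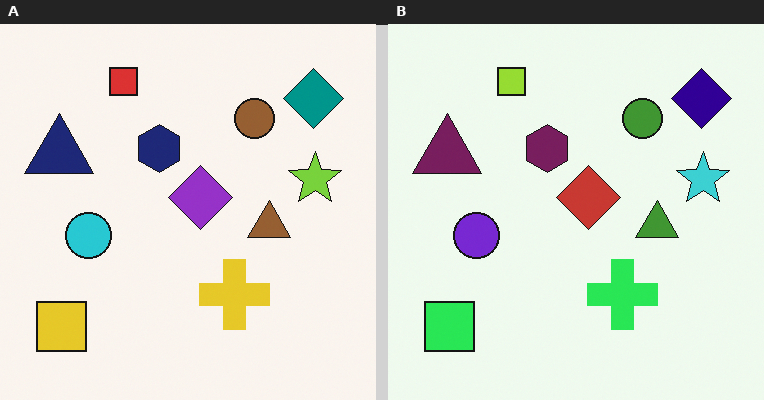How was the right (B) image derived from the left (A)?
It was hue-shifted by a moderate amount.

Every shape's color has rotated by the same amount around the hue wheel — a uniform hue shift.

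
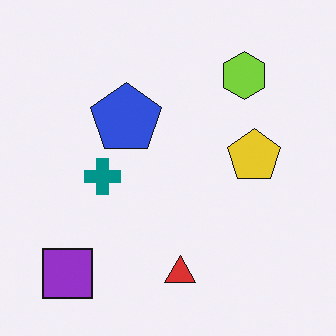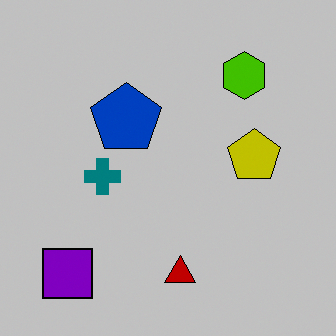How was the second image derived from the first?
It was heavily posterized to just a handful of flat colors.

Each flat color has snapped to a coarser quantized level — most visibly, the near-white background has dropped to a flat grey.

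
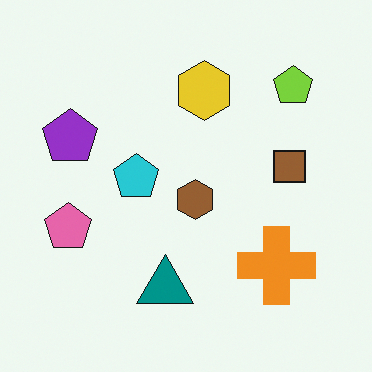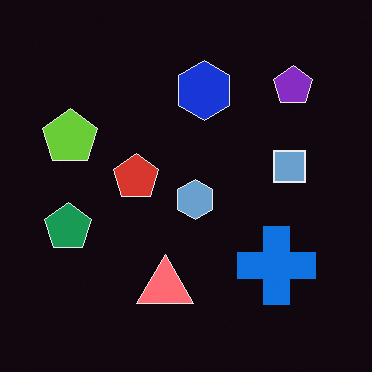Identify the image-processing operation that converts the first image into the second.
The second image is the first color-inverted (negative).

The light background has become dark and every shape's color is its complement — a photographic negative.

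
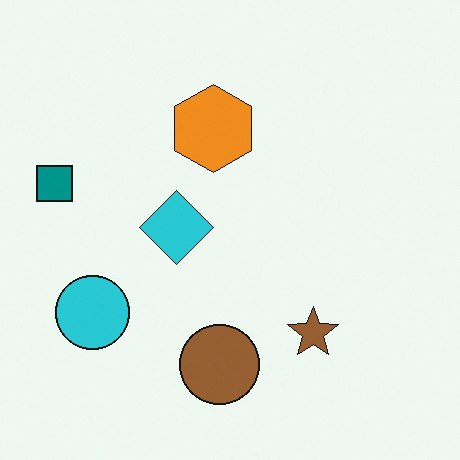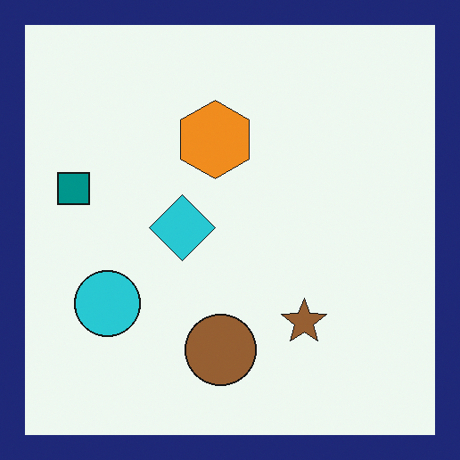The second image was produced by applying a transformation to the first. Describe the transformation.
The transformation is: framed with a navy border.

A solid navy frame runs around the edge of the second image, with the content slightly shrunk inside it.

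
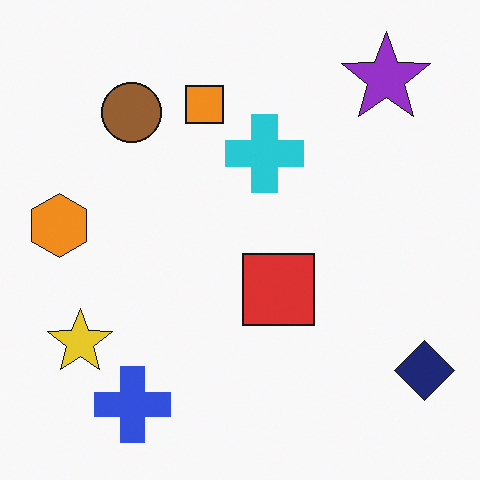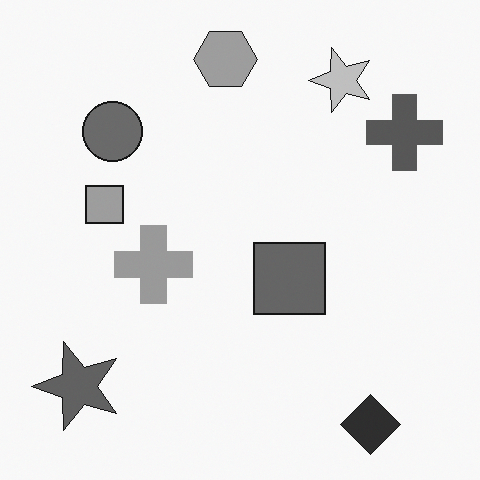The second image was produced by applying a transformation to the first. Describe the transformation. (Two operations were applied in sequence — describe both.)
The second image is the first converted to grayscale, then transposed (reflected across the top-left ↔ bottom-right diagonal).

All color is removed — every shape is now a shade of grey. Shapes have swapped their row and column positions — what was in the top-right is now in the bottom-left — a diagonal reflection.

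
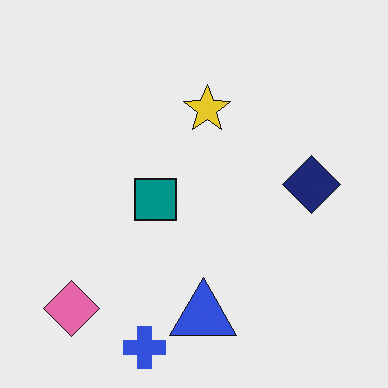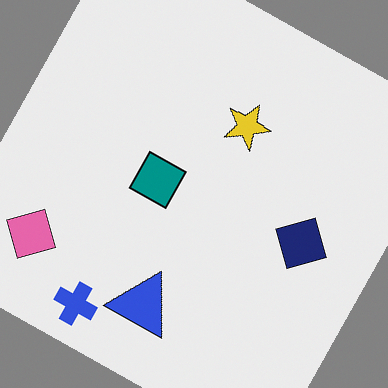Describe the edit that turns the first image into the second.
This is the original image rotated clockwise by a clearly visible amount.

Every shape is tilted by the same angle and the image corners show triangular fill wedges — a whole-image rotation by a non-right angle.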